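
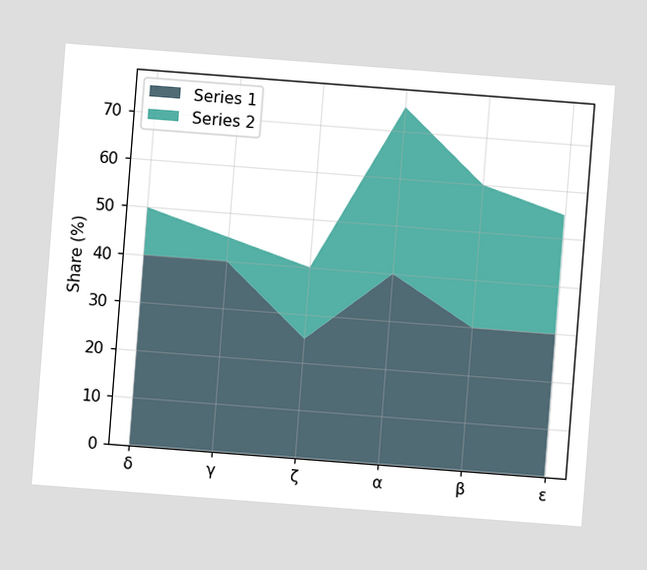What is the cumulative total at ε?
55%

The chart is tilted about 4° clockwise. The stacked total at ε reaches 55%.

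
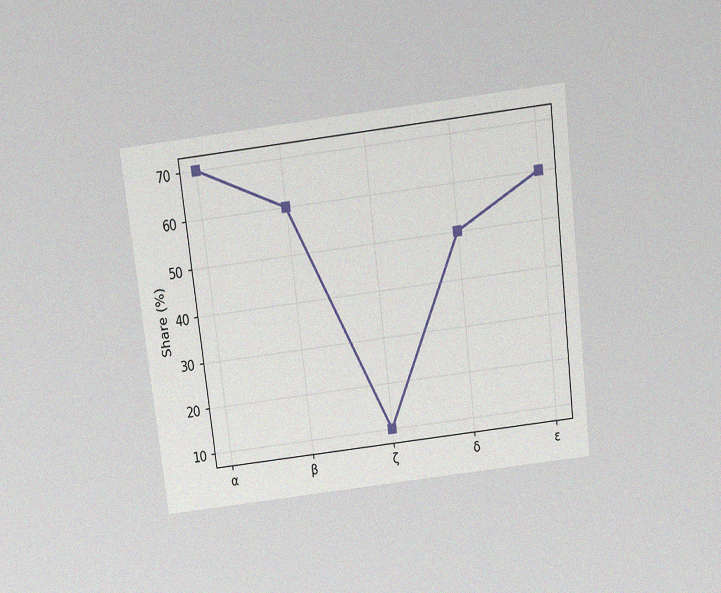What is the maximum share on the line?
The chart is tilted about 7° counter-clockwise and viewed slightly from above, with some photo noise. The highest point is at α, and reading across to the y-axis gives 70%.

70%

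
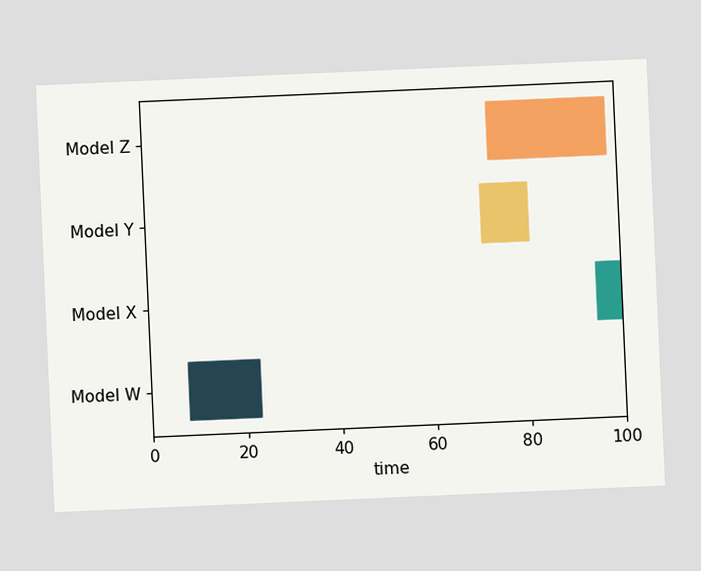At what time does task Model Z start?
73

The chart is tilted about 3° counter-clockwise. The Model Z bar begins at t=73.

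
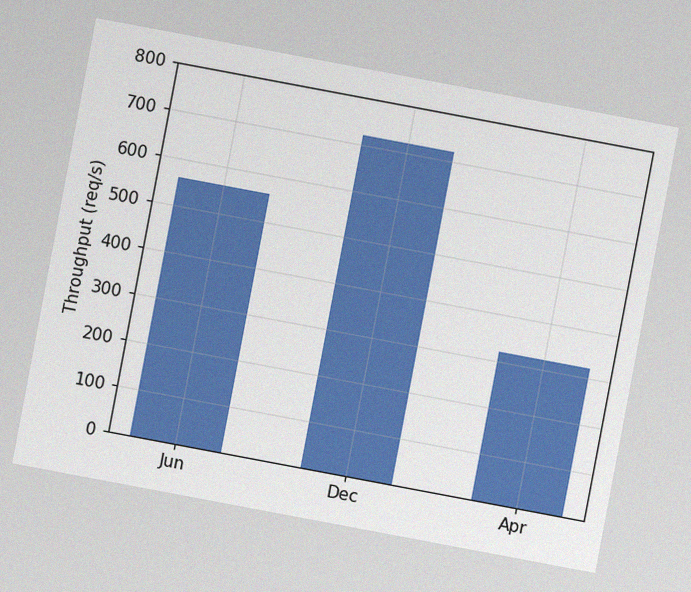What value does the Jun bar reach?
The chart is tilted about 11° clockwise, with some photo noise. Reading along the chart's y-axis, the Jun bar reaches 560req/s.

560req/s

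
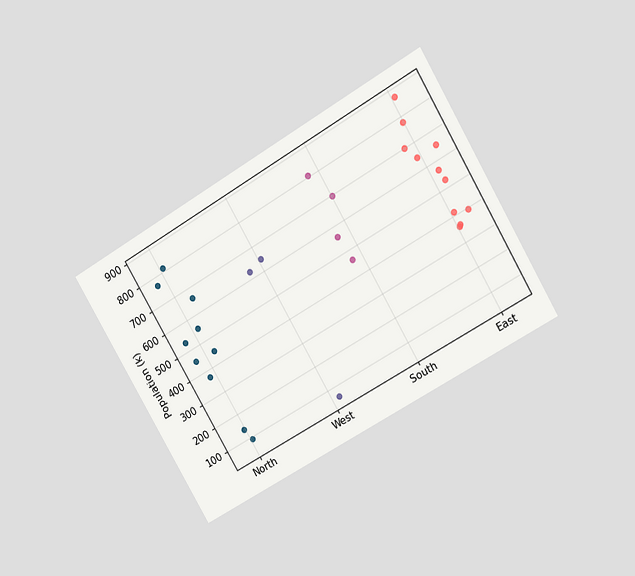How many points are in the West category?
The chart is tilted about 30° counter-clockwise and viewed at a slight angle. Counting the markers in the West column gives 3.

3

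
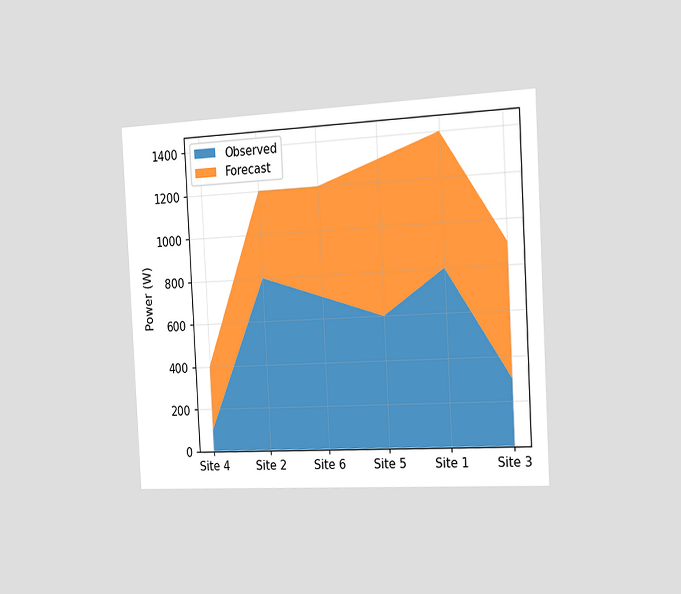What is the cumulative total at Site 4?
400W

The chart is tilted about 3° counter-clockwise and viewed slightly from the right. The stacked total at Site 4 reaches 400W.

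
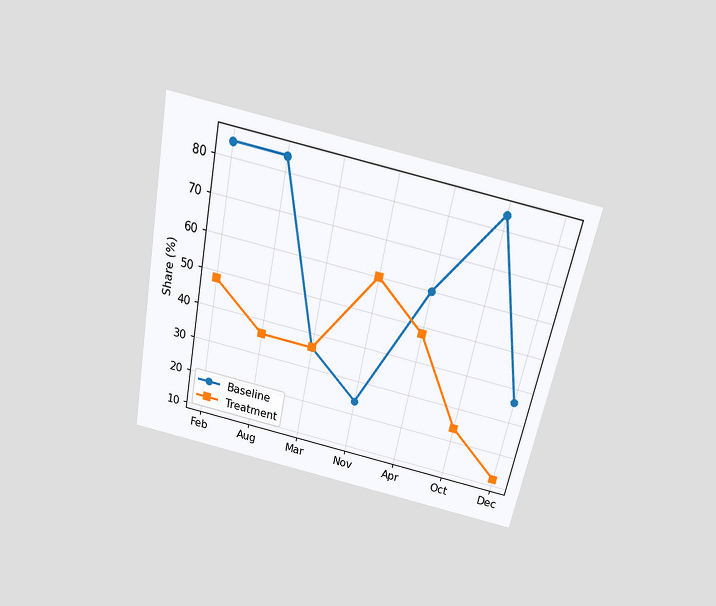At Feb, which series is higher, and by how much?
Baseline, by 36%

The chart is tilted about 12° clockwise and viewed slightly from above. At Feb, Baseline sits above the other line by 36%.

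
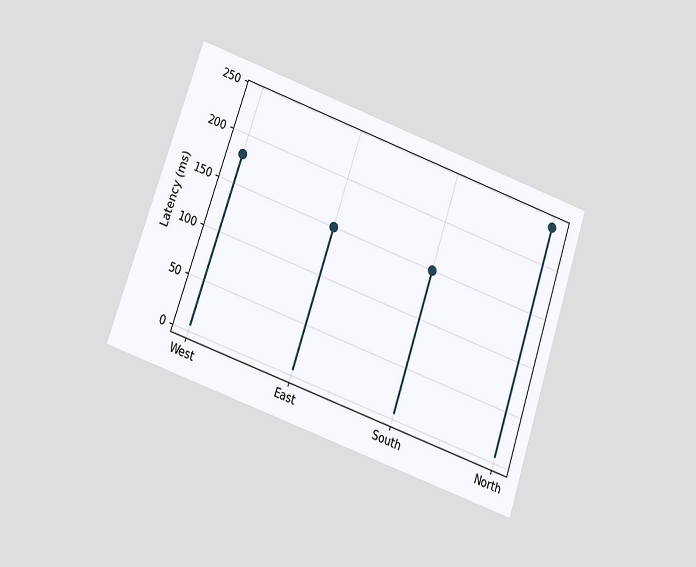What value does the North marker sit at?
The chart is tilted about 19° clockwise and viewed slightly from below. The North marker sits at 240ms.

240ms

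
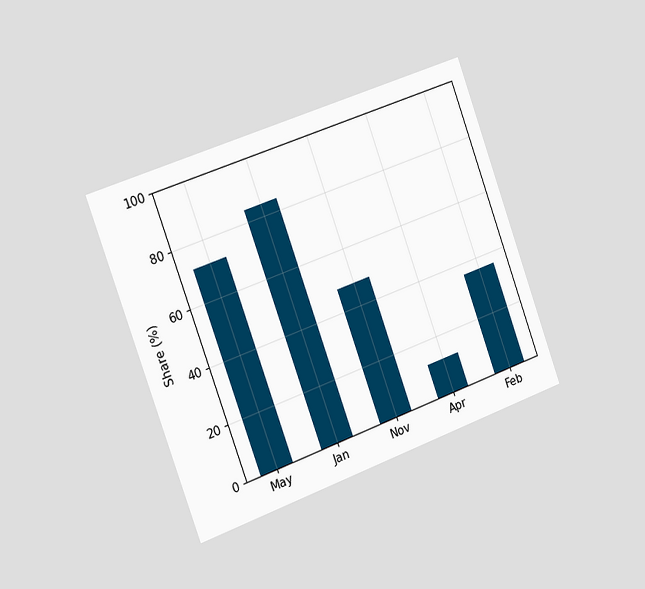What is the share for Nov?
48%

The chart is tilted about 20° counter-clockwise and viewed slightly from the left. Reading along the chart's y-axis, the Nov bar reaches 48%.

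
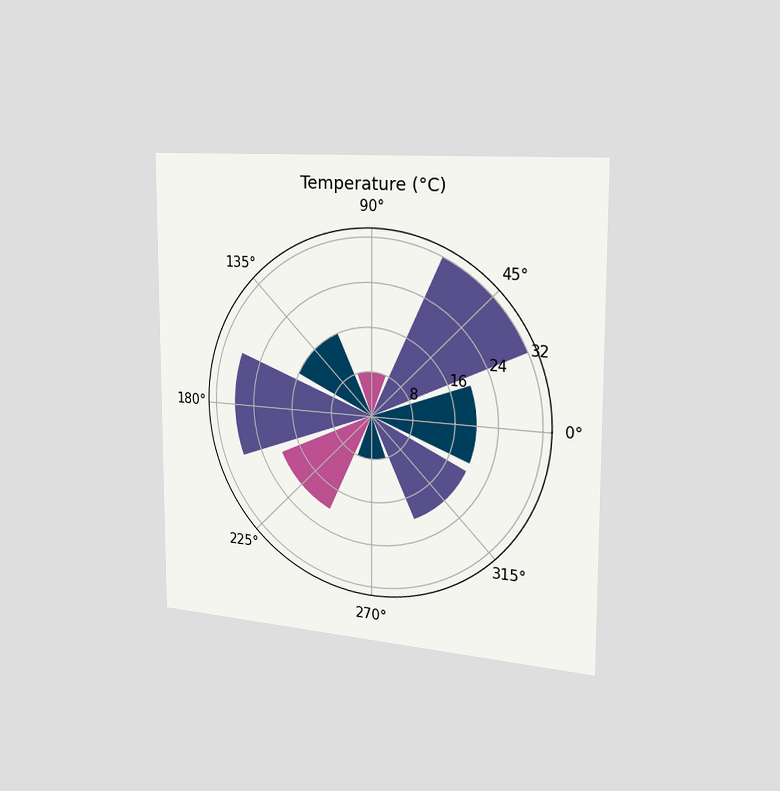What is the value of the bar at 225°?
20°C

The chart is viewed slightly from the right. The bar at 225° reaches 20°C on the radial axis.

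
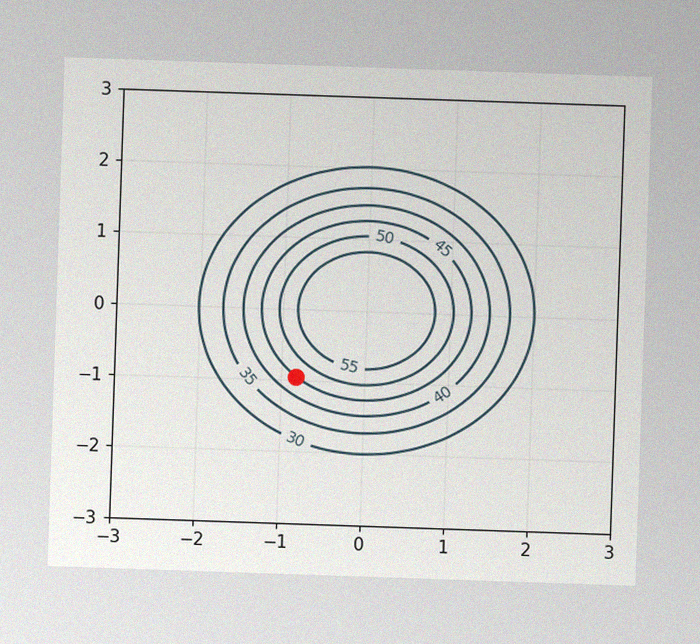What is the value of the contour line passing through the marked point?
The image has some photo noise and uneven lighting. The marked point sits on the contour labelled 45.

45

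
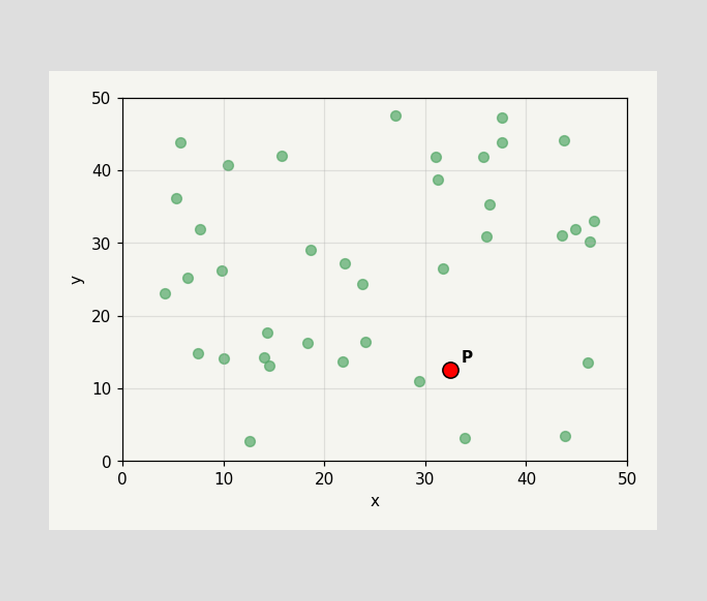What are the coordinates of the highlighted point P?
(32.5, 12.5)

Following the gridlines from P to each axis, P sits at (32.5, 12.5).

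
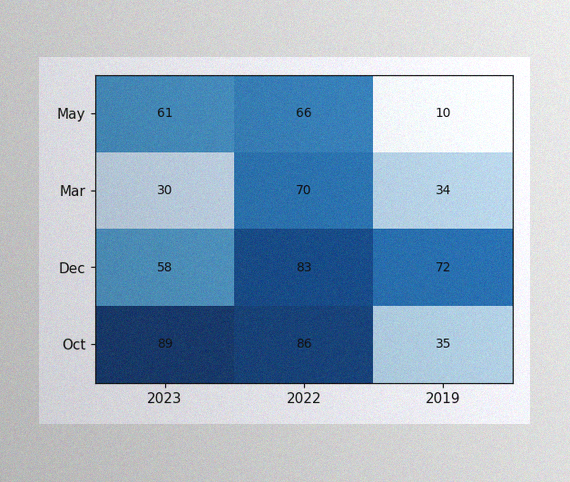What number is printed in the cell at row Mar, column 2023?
30

The image has some photo noise and uneven lighting. The (Mar, 2023) cell reads 30.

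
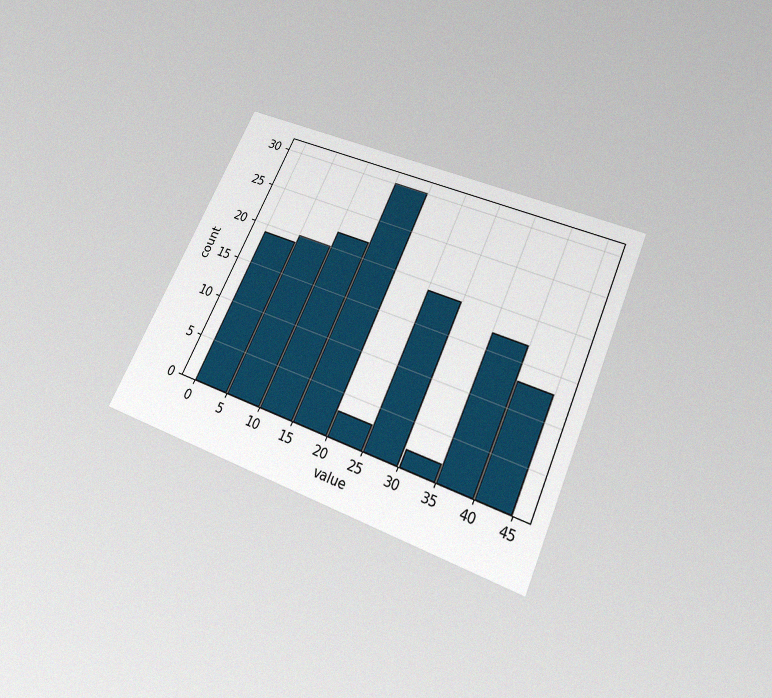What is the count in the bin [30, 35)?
The chart is tilted about 24° clockwise and viewed slightly from below, with some photo noise. The [30, 35) bin has height 2.

2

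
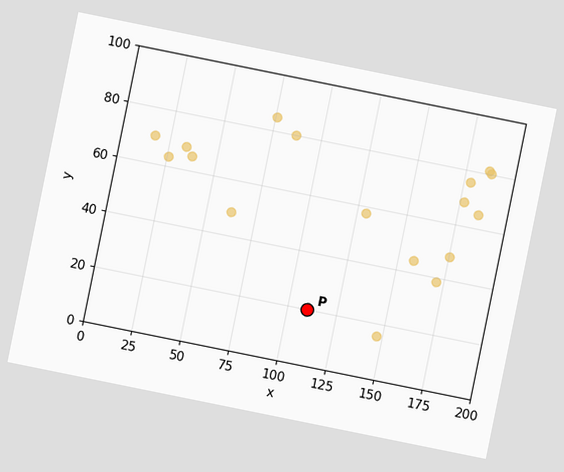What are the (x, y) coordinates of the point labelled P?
(110, 20)

The chart is tilted about 11° clockwise. Following the gridlines from P to each axis, P sits at (110, 20).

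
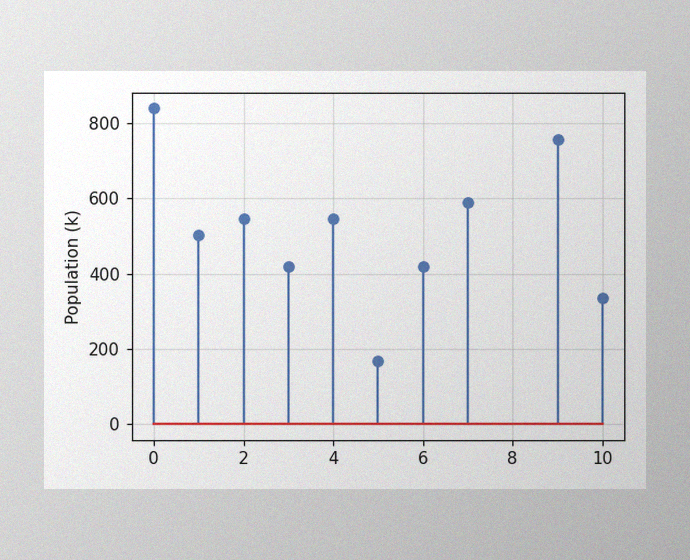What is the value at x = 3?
The image has some photo noise and uneven lighting. The stem at x=3 reaches 420k.

420k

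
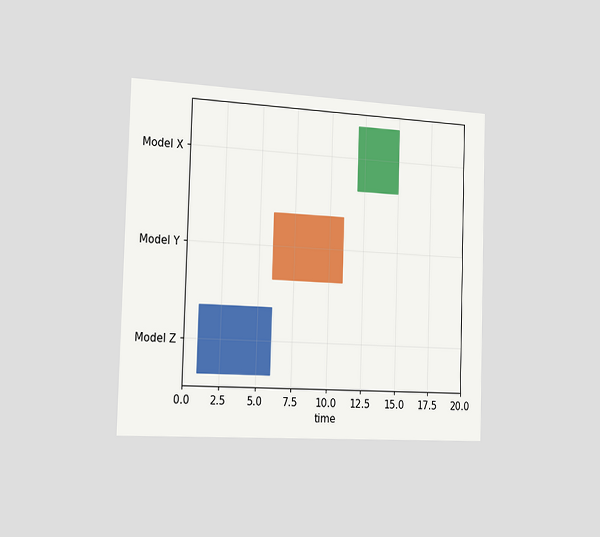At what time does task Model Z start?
The chart is viewed slightly from the left. The Model Z bar begins at t=1.

1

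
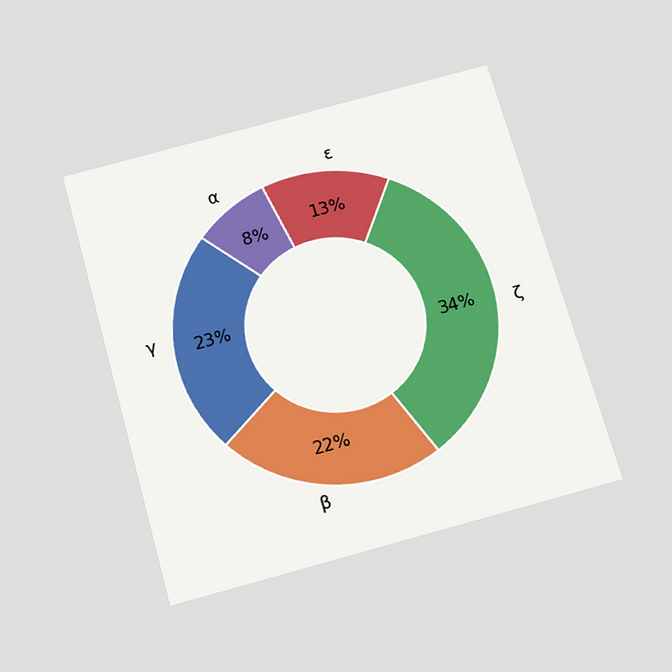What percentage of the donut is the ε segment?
13%

The chart is tilted about 16° counter-clockwise and viewed slightly from below. The ε segment takes up 13% of the ring.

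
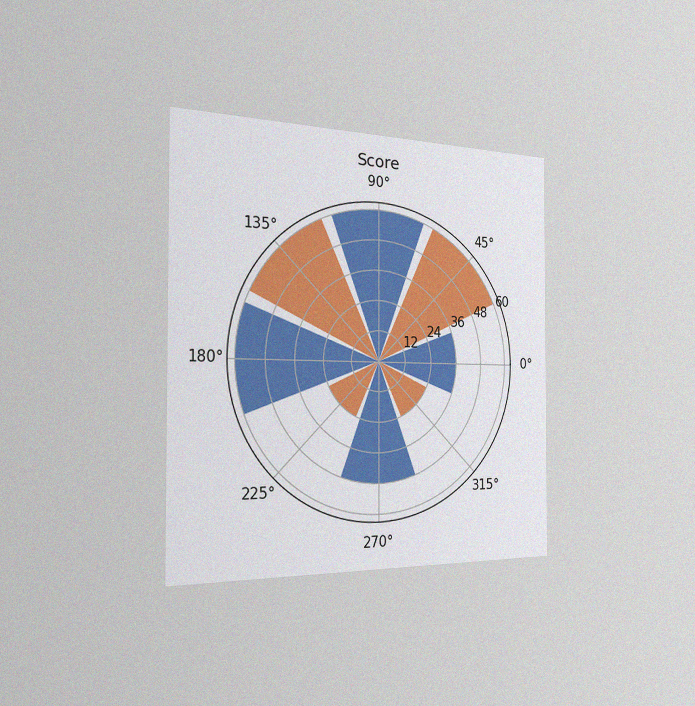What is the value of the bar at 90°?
The chart is viewed slightly from the left, with some photo noise. The bar at 90° reaches 60 on the radial axis.

60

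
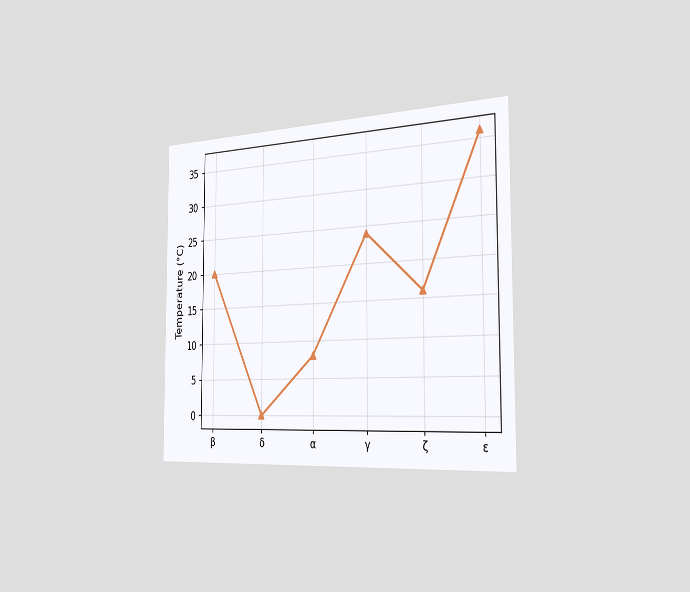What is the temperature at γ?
The chart is viewed slightly from the right. At γ, the line is at 24°C.

24°C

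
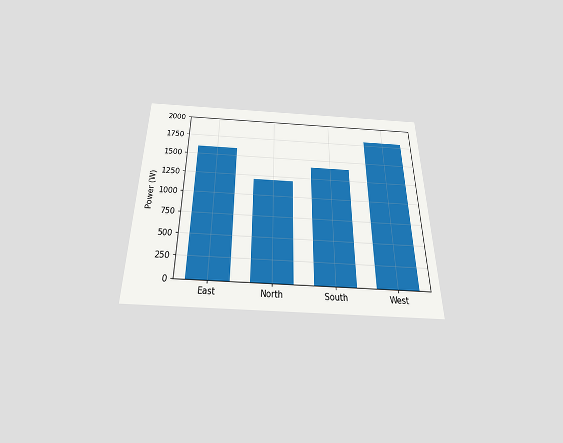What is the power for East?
The chart is viewed slightly from below. Reading along the chart's y-axis, the East bar reaches 1600W.

1600W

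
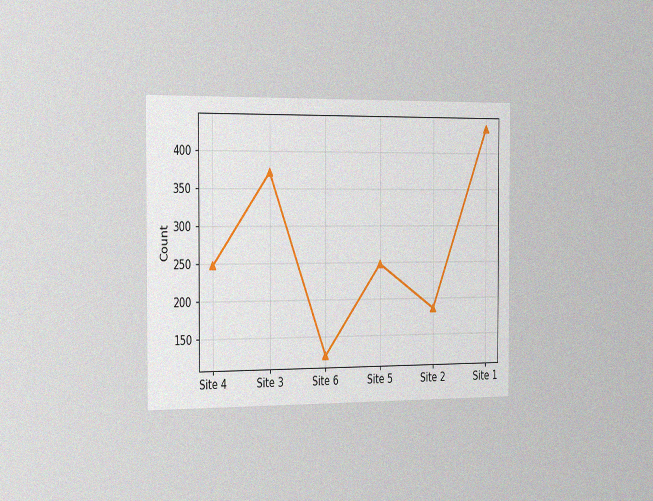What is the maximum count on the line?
The chart is viewed slightly from the left, with some photo noise. The highest point is at Site 1, and reading across to the y-axis gives 434.

434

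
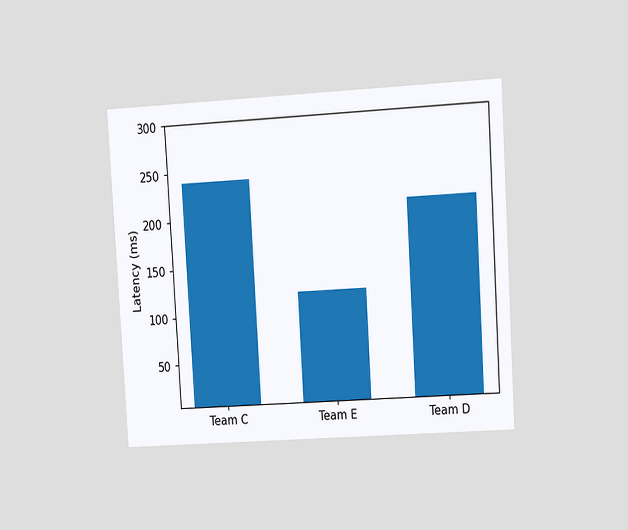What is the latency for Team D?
The chart is tilted about 3° counter-clockwise and viewed at a slight angle. Reading along the chart's y-axis, the Team D bar reaches 210ms.

210ms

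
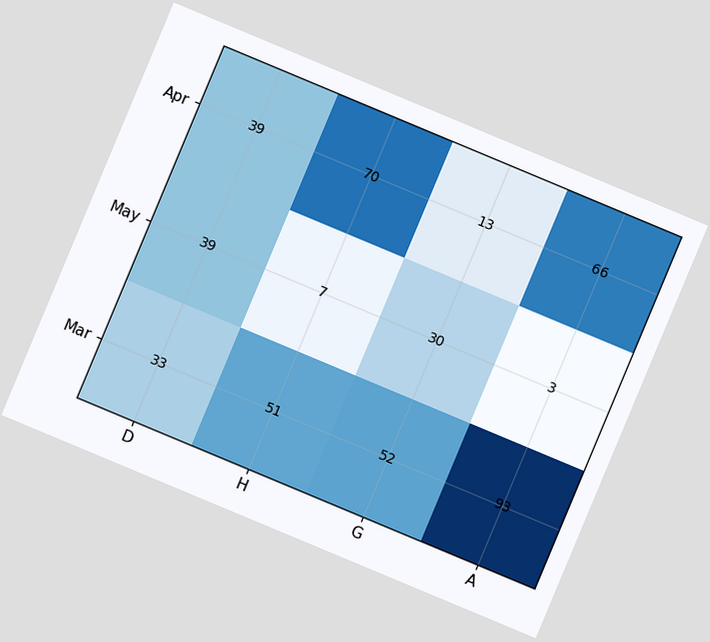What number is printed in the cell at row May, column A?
3

The chart is tilted about 23° clockwise. The (May, A) cell reads 3.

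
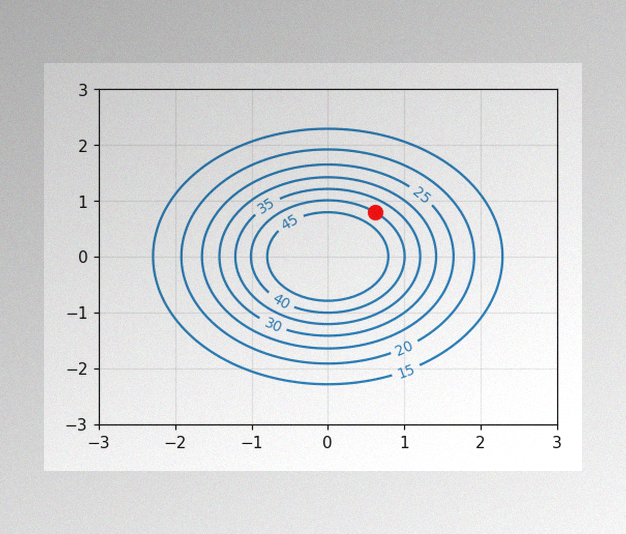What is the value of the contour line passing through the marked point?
The image has some photo noise and uneven lighting. The marked point sits on the contour labelled 40.

40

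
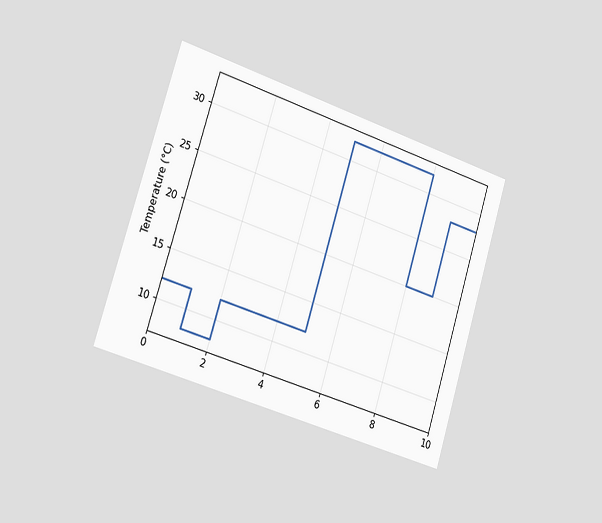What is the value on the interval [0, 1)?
The chart is tilted about 17° clockwise and viewed slightly from the left. On [0, 1) the step sits at 12°C.

12°C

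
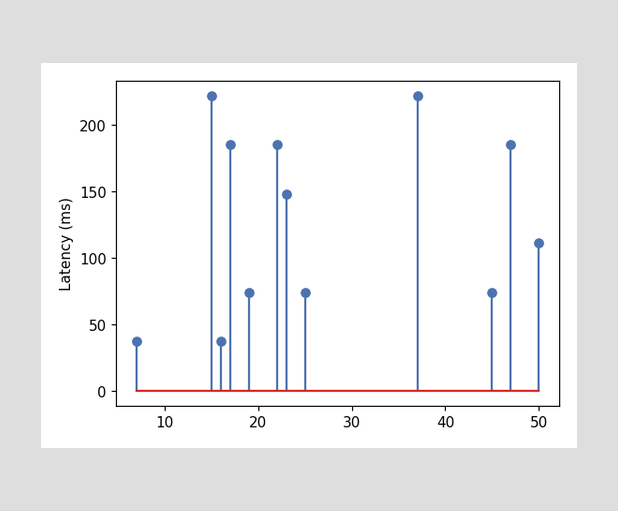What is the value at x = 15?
The stem at x=15 reaches 222ms.

222ms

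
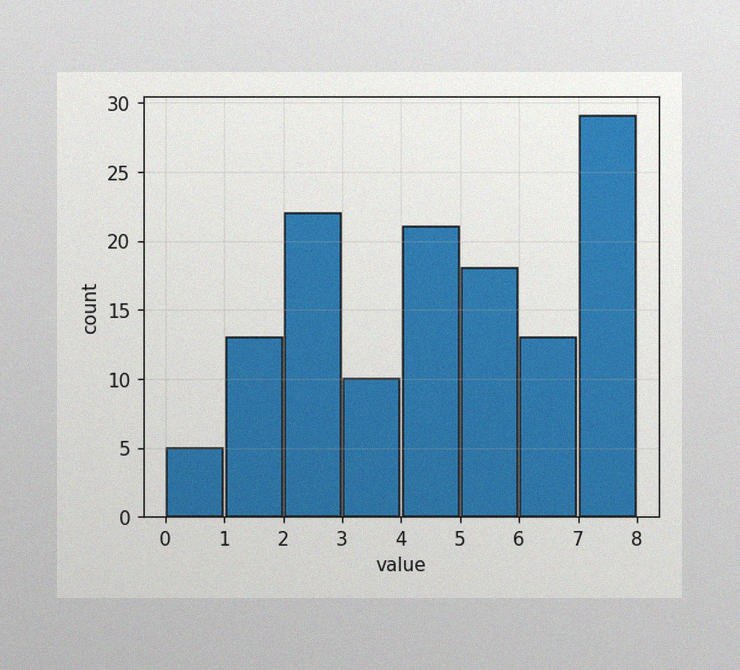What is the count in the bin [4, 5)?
21

The image has some photo noise and uneven lighting. The [4, 5) bin has height 21.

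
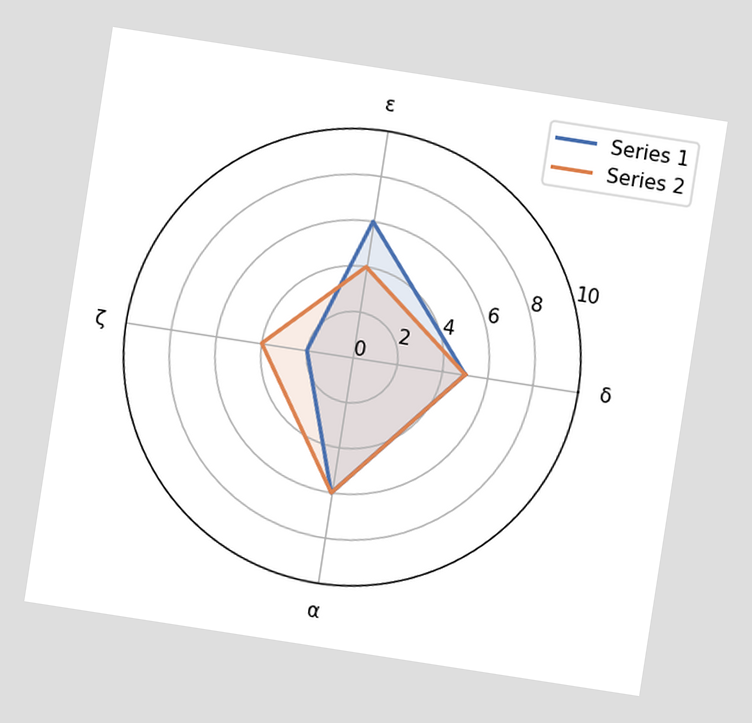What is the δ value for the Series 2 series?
5

The chart is tilted about 9° clockwise. On the δ axis, Series 2 reaches 5.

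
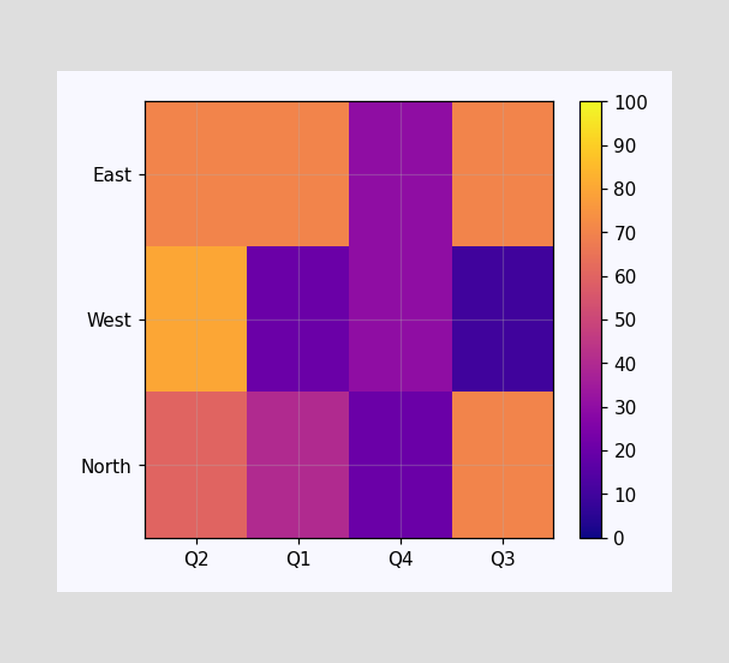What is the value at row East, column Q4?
Matching cell (East, Q4) against the colorbar gives 30.

30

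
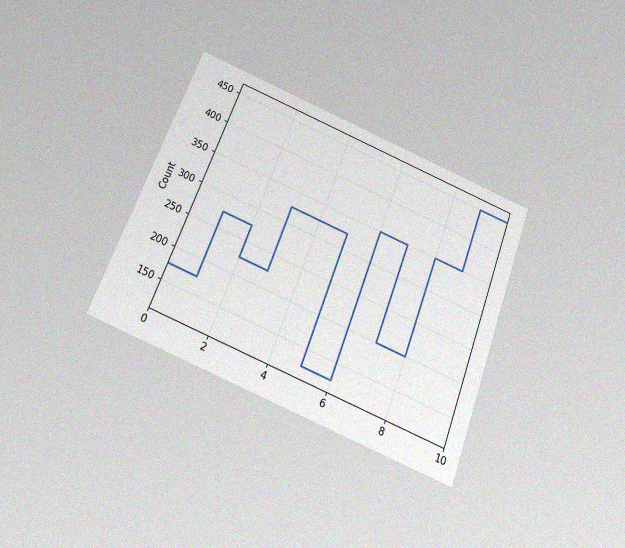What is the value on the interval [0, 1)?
The chart is tilted about 21° clockwise and viewed slightly from below, with some photo noise. On [0, 1) the step sits at 175.

175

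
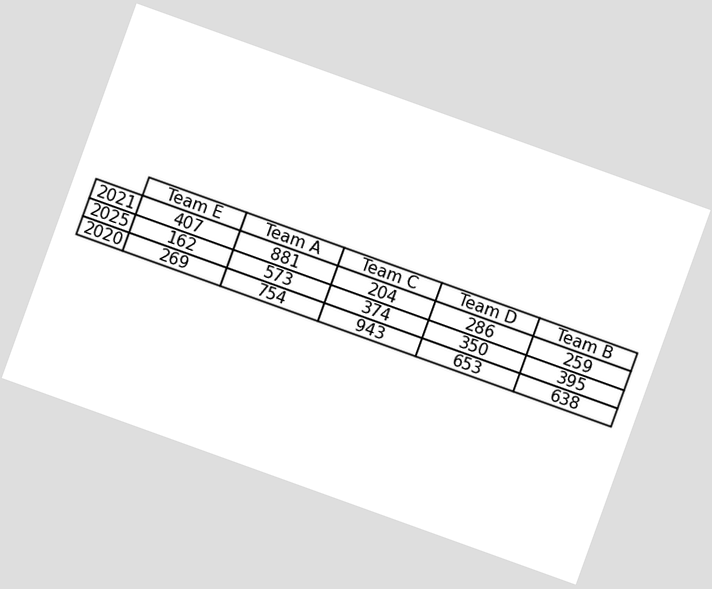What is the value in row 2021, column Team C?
The chart is tilted about 20° clockwise. The (2021, Team C) cell reads 204.

204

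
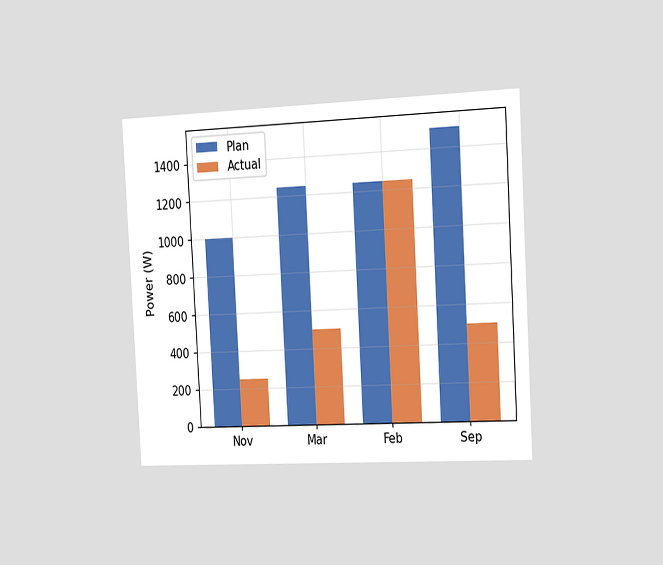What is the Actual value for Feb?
1250W

The chart is tilted about 3° counter-clockwise and viewed slightly from the right. The Actual bar at Feb reaches 1250W on the y-axis.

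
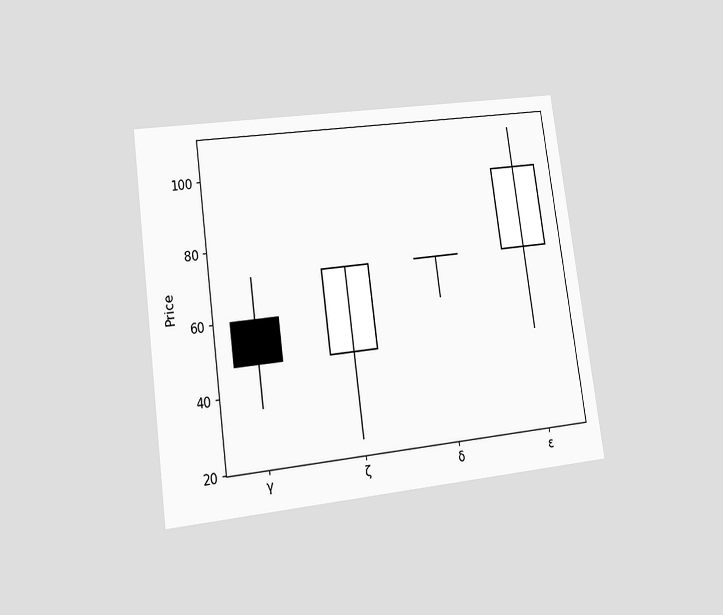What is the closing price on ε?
The chart is tilted about 8° counter-clockwise and viewed at a slight angle. The ε candle closes at 96.

96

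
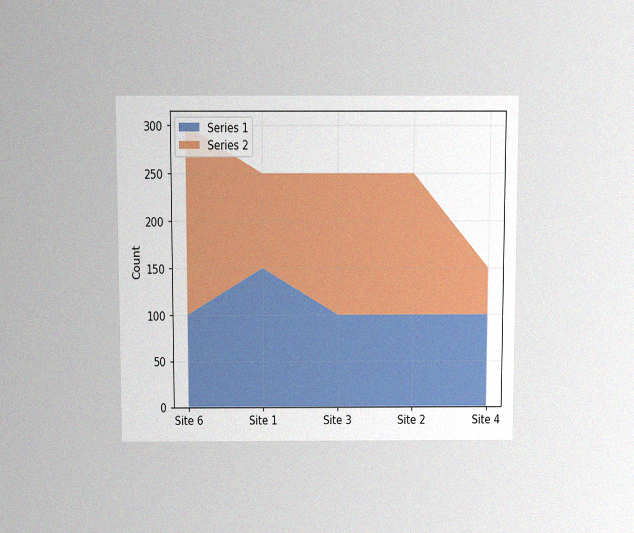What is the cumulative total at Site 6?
300

The chart is viewed slightly from above, with some photo noise. The stacked total at Site 6 reaches 300.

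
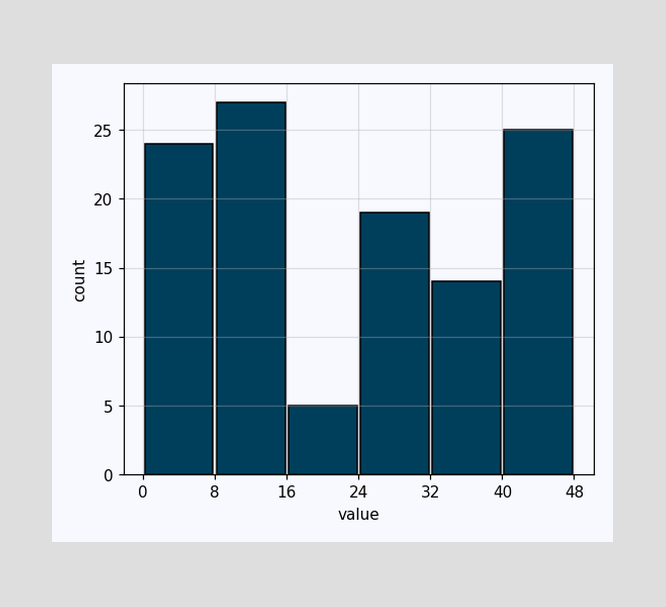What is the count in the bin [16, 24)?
The [16, 24) bin has height 5.

5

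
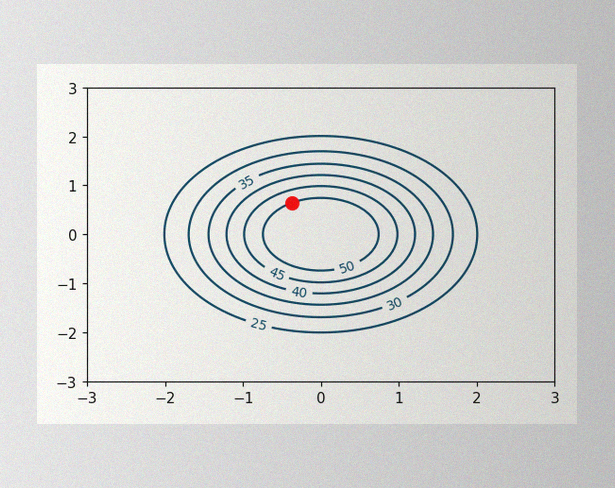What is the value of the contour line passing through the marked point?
The image has some photo noise and uneven lighting. The marked point sits on the contour labelled 50.

50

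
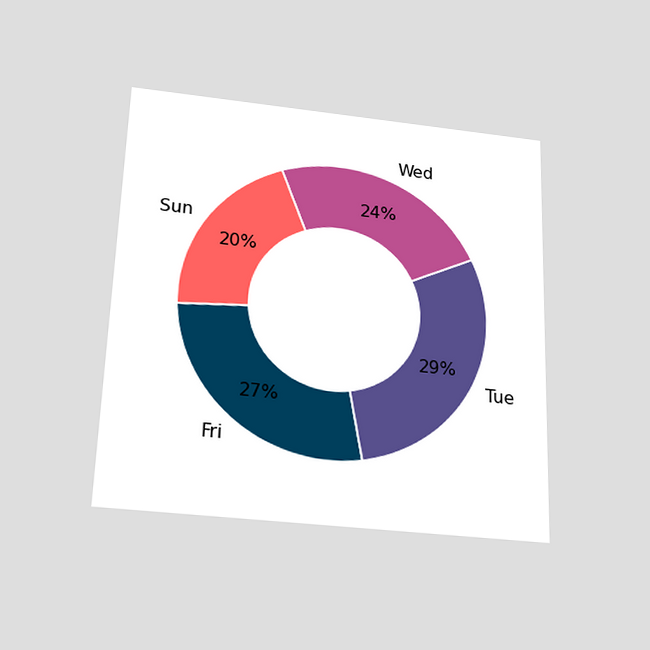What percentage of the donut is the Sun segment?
The chart is viewed slightly from below. The Sun segment takes up 20% of the ring.

20%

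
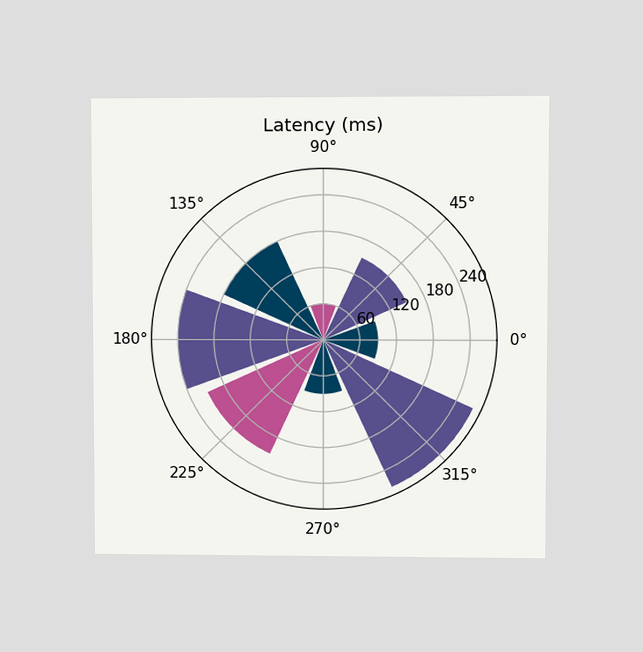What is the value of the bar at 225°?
210ms

The chart is viewed at a slight angle. The bar at 225° reaches 210ms on the radial axis.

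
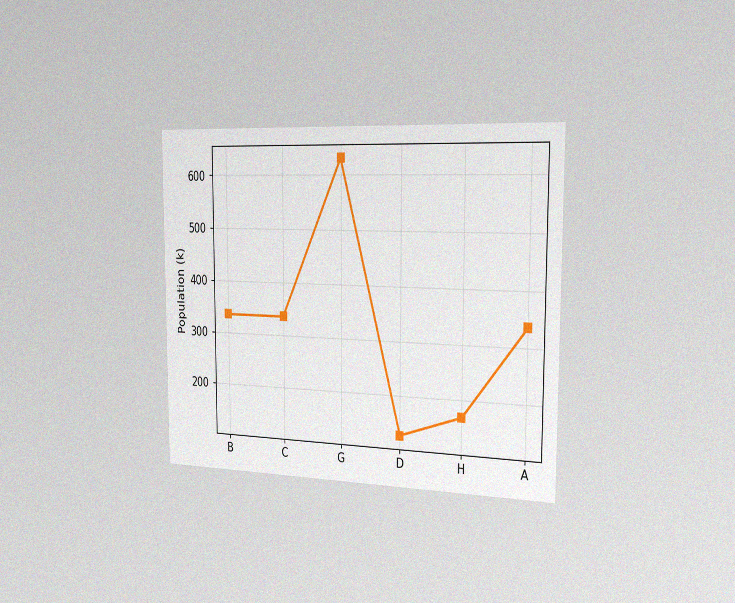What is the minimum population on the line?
The chart is viewed slightly from the right, with some photo noise. The lowest point is at D, and reading across to the y-axis gives 126k.

126k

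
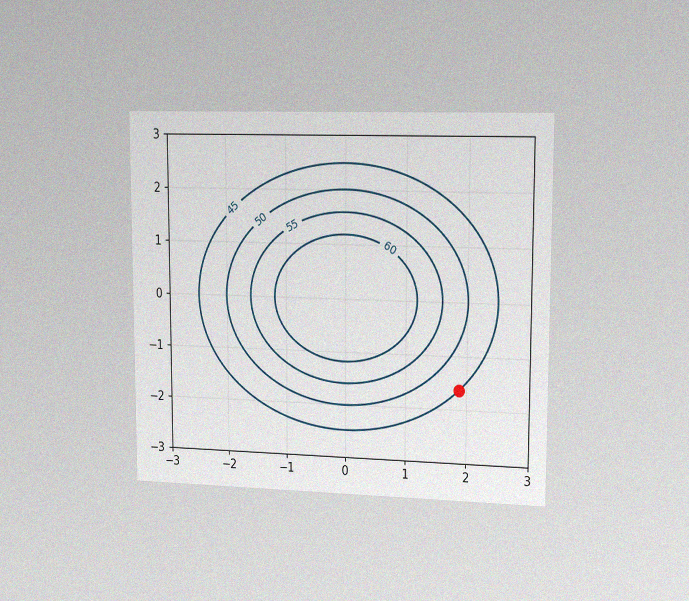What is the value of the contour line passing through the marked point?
The chart is viewed slightly from the right, with some photo noise. The marked point sits on the contour labelled 45.

45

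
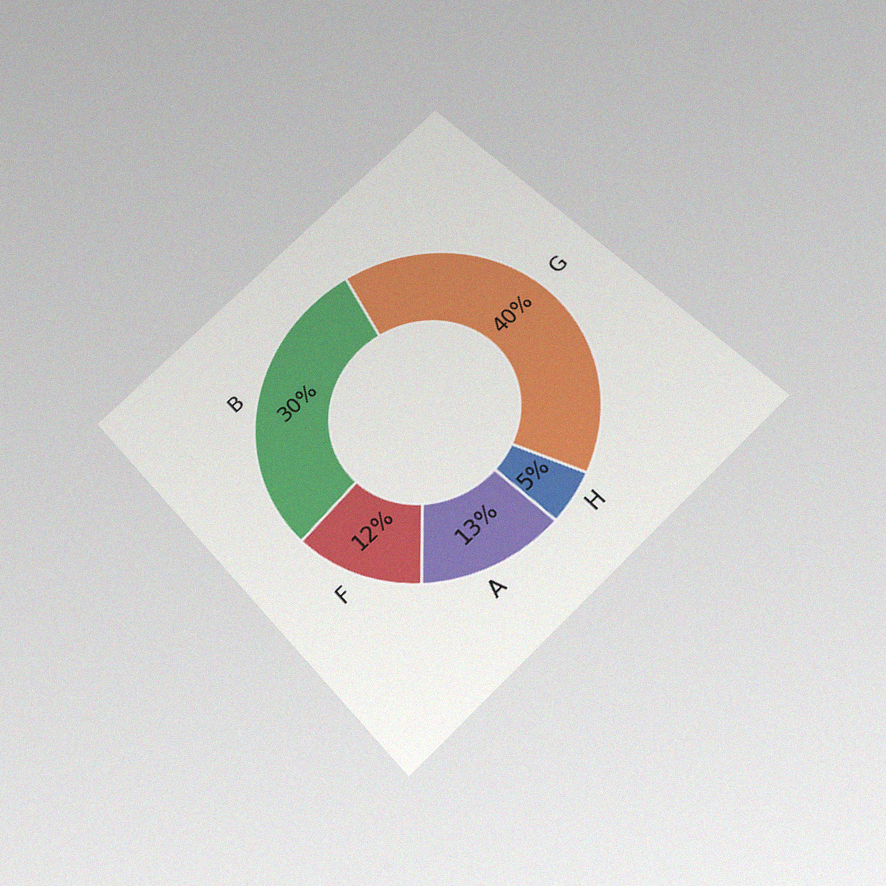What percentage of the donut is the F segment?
12%

The chart is tilted about 43° counter-clockwise and viewed slightly from below, with some photo noise. The F segment takes up 12% of the ring.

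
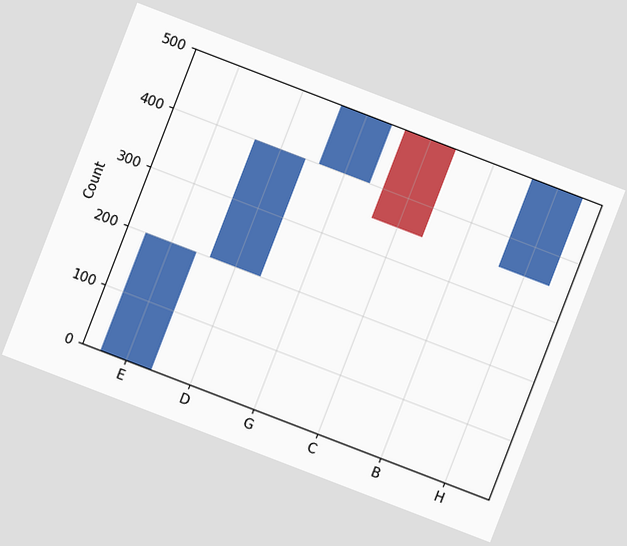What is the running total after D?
The chart is tilted about 21° clockwise. After D the running total reaches 400.

400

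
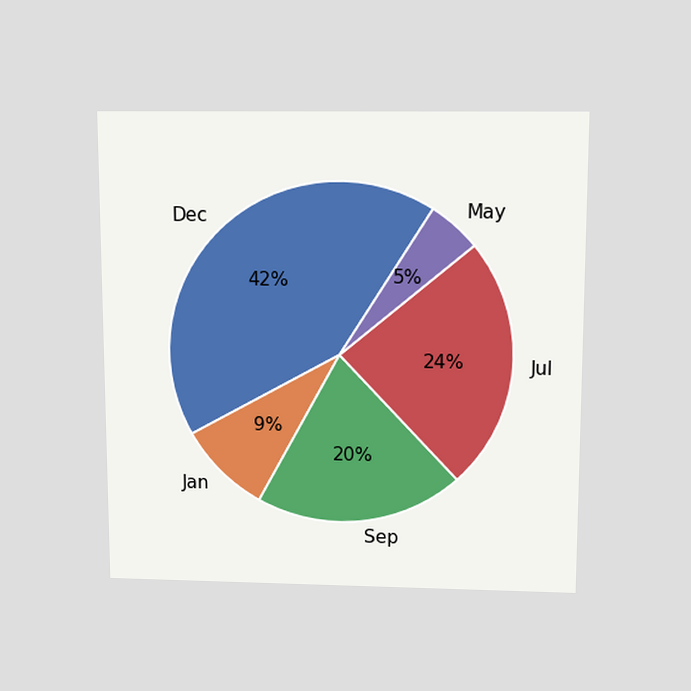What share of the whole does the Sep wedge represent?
The chart is viewed slightly from above. The Sep slice takes up 20% of the pie.

20%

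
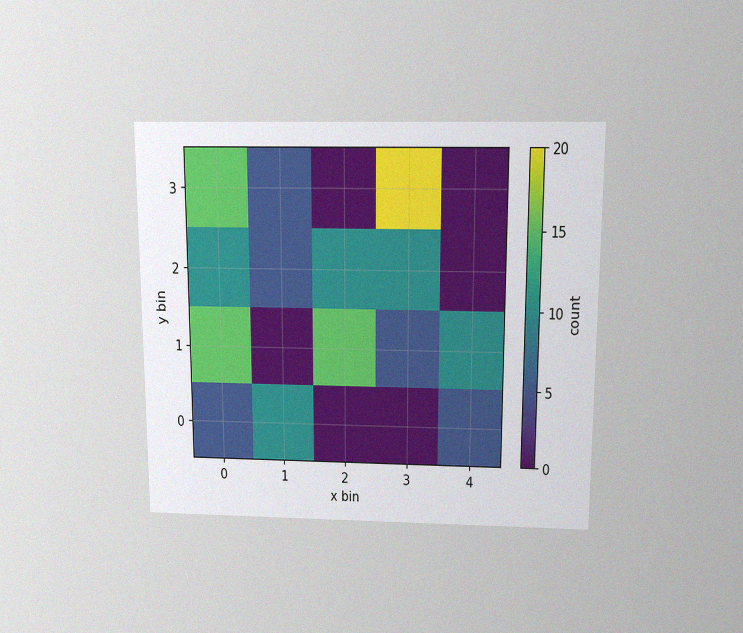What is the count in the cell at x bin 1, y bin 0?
The chart is viewed slightly from above, with some photo noise. Matching the cell (1, 0) against the colorbar gives 10.

10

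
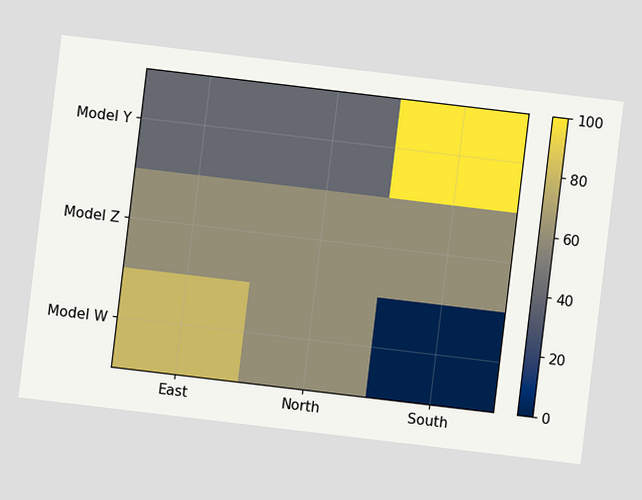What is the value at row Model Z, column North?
The chart is tilted about 7° clockwise. Matching cell (Model Z, North) against the colorbar gives 60.

60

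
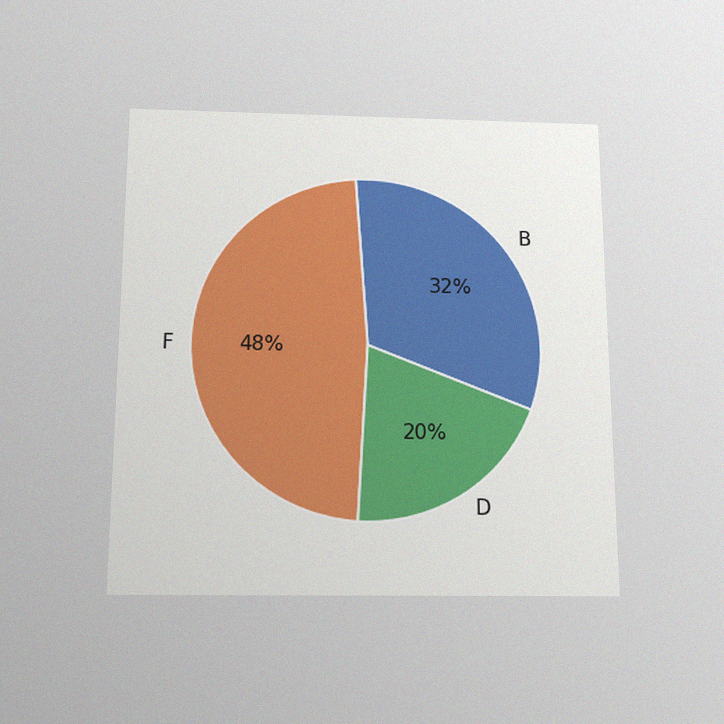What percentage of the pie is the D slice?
The chart is viewed slightly from below, with some photo noise. The D slice takes up 20% of the pie.

20%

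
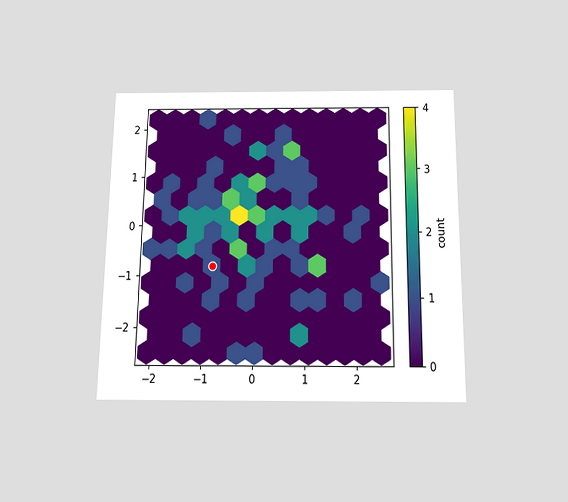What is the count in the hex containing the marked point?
The chart is viewed slightly from below. The marked hex reads 1 on the colorbar.

1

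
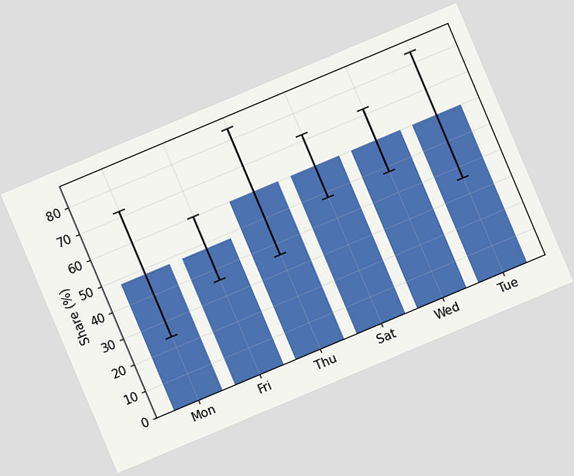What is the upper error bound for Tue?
The chart is tilted about 23° counter-clockwise. The Tue bar's upper whisker reaches 84%.

84%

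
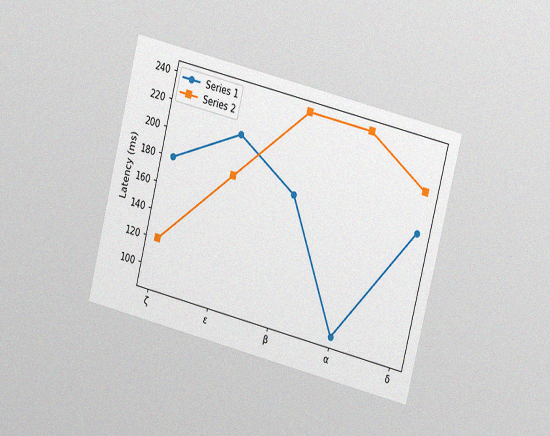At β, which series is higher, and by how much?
Series 2, by 60ms

The chart is tilted about 14° clockwise and viewed slightly from the right, with some photo noise. At β, Series 2 sits above the other line by 60ms.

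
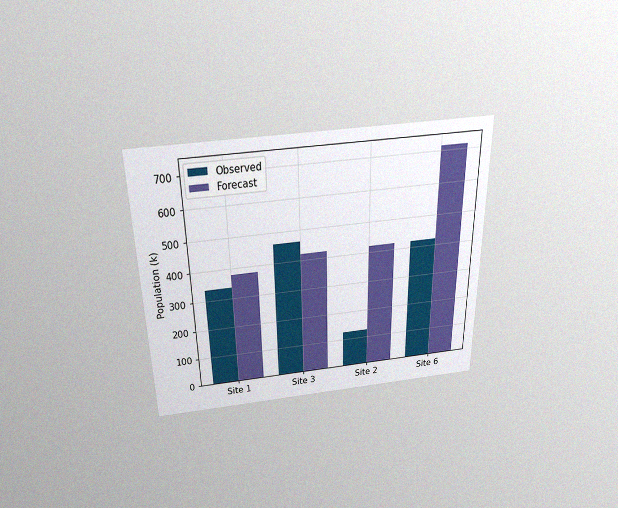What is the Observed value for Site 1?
336k

The chart is viewed slightly from above, with some photo noise. The Observed bar at Site 1 reaches 336k on the y-axis.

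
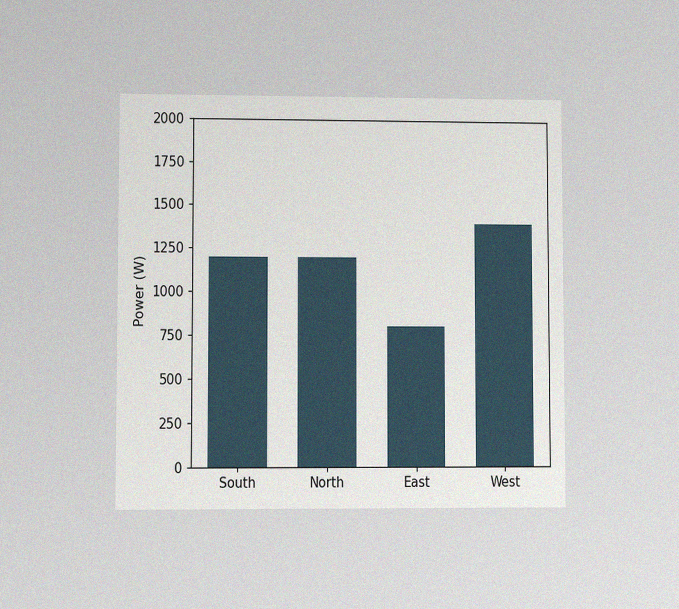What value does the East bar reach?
800W

The chart is viewed at a slight angle, with some photo noise. Reading along the chart's y-axis, the East bar reaches 800W.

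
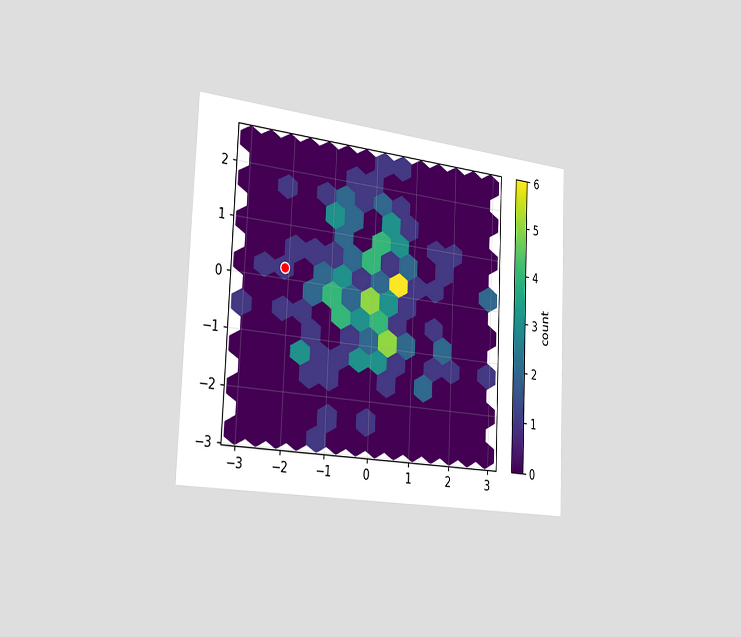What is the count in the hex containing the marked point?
1

The chart is tilted about 2° clockwise and viewed slightly from the left. The marked hex reads 1 on the colorbar.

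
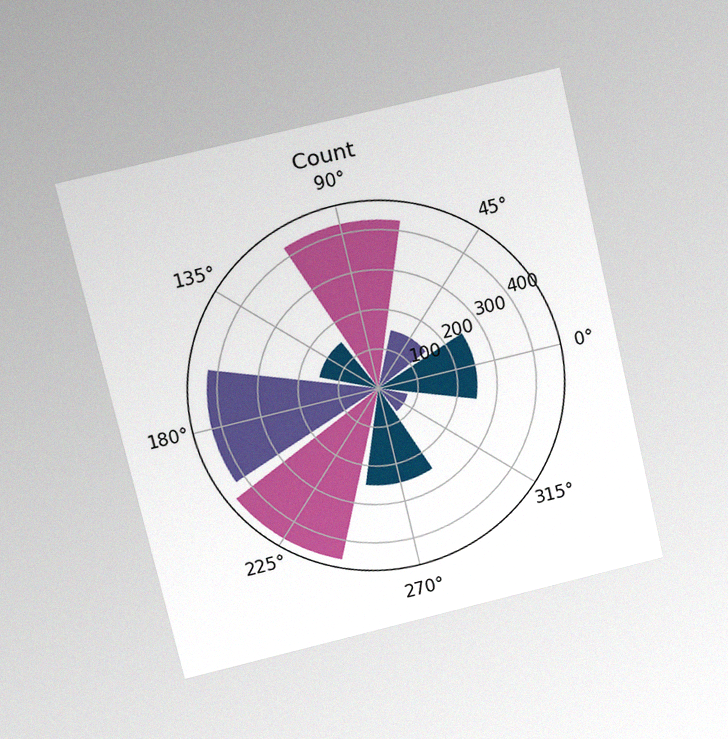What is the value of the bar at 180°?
The chart is tilted about 13° counter-clockwise and viewed at a slight angle, with some photo noise. The bar at 180° reaches 425 on the radial axis.

425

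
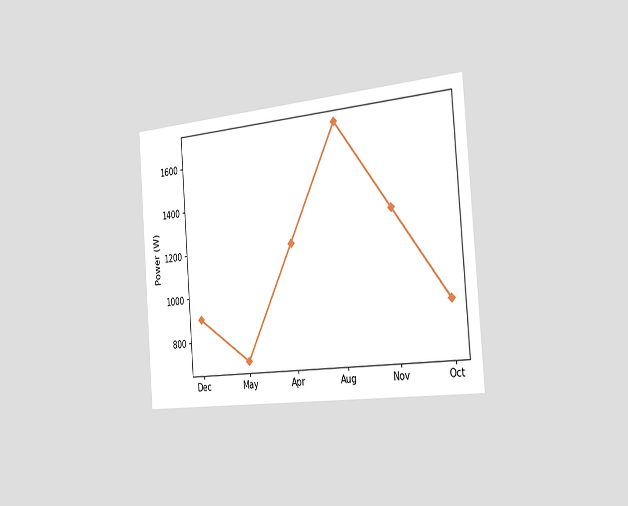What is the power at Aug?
The chart is tilted about 4° counter-clockwise and viewed slightly from the right. At Aug, the line is at 1700W.

1700W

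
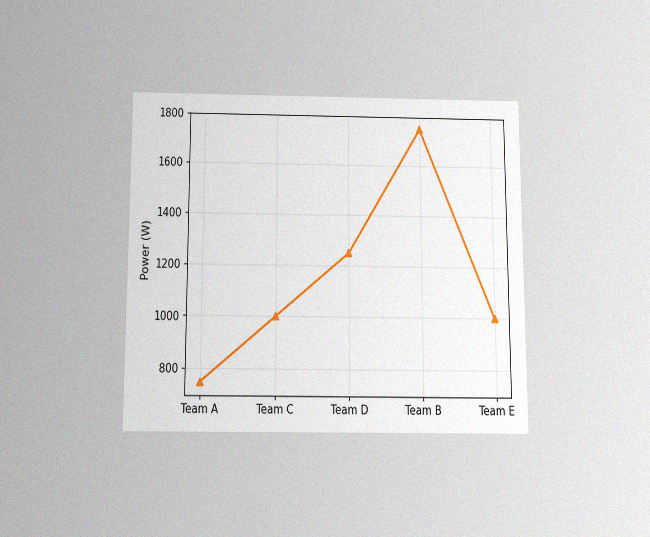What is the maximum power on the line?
The chart is viewed slightly from below, with some photo noise. The highest point is at Team B, and reading across to the y-axis gives 1750W.

1750W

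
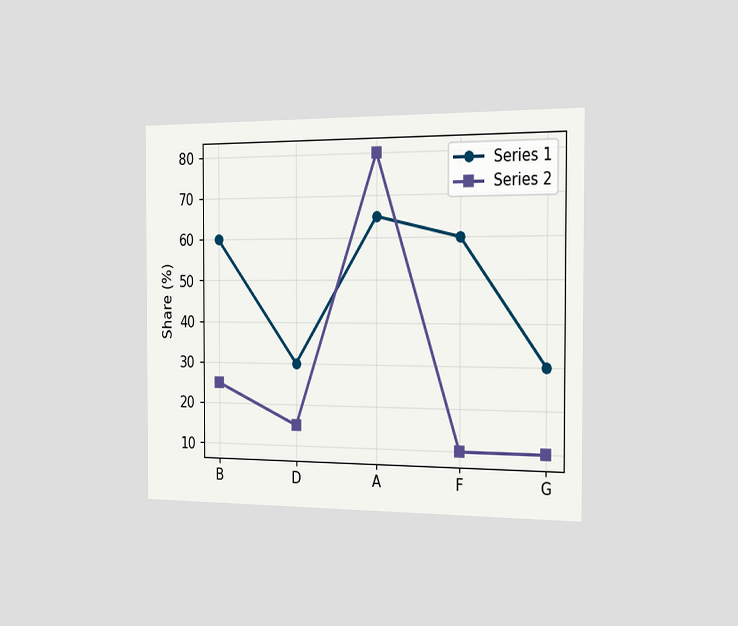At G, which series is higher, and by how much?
The chart is viewed slightly from the right. At G, Series 1 sits above the other line by 20%.

Series 1, by 20%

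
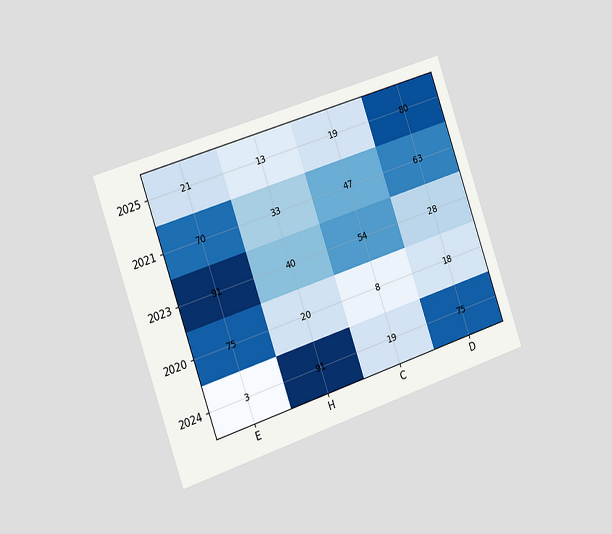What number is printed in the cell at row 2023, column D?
28

The chart is tilted about 19° counter-clockwise and viewed slightly from the left. The (2023, D) cell reads 28.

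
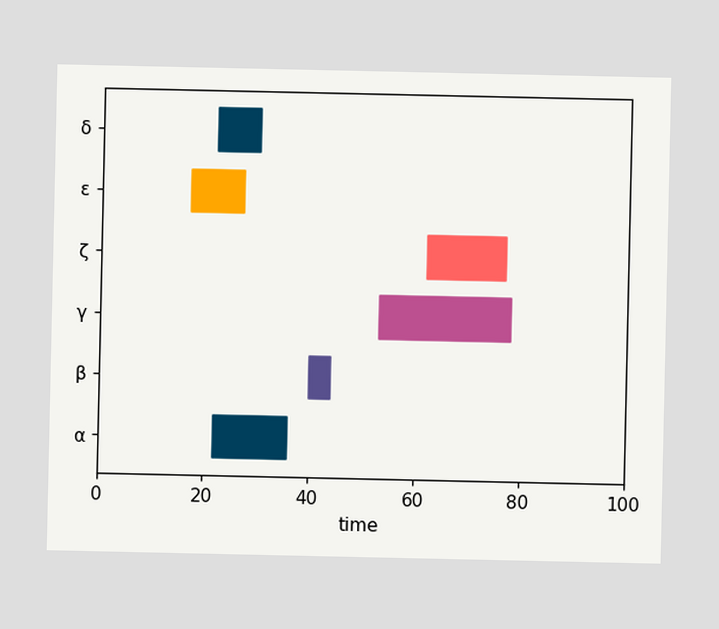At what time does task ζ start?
62

The ζ bar begins at t=62.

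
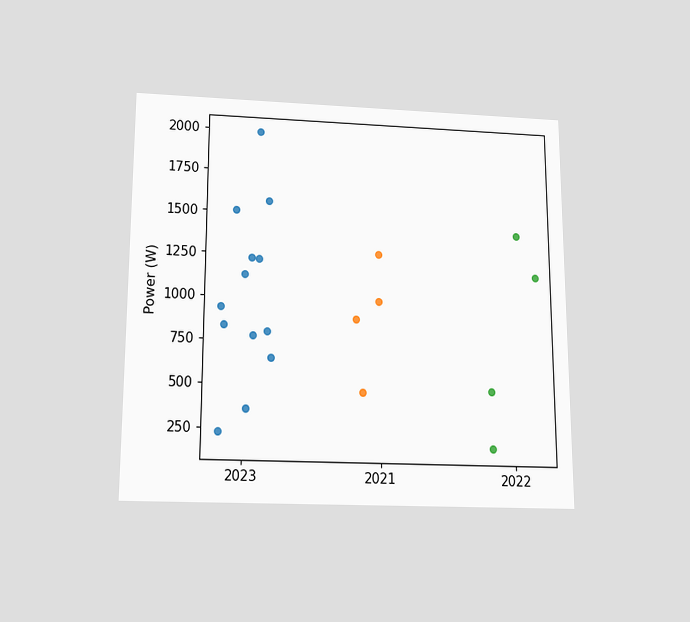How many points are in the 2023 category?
13

The chart is viewed slightly from below. Counting the markers in the 2023 column gives 13.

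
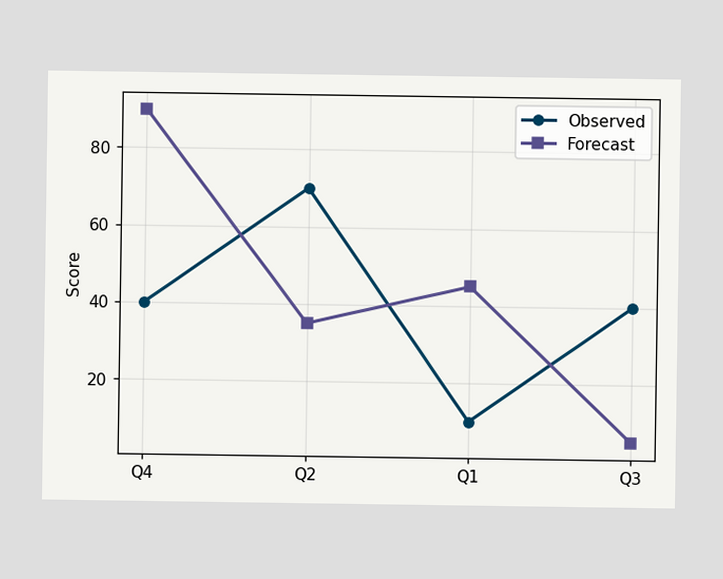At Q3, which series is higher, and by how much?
Observed, by 35

At Q3, Observed sits above the other line by 35.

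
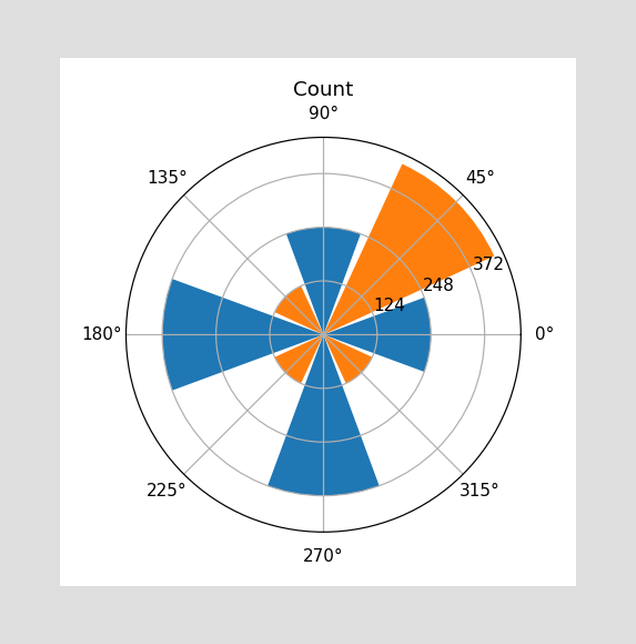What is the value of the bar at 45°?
434

The bar at 45° reaches 434 on the radial axis.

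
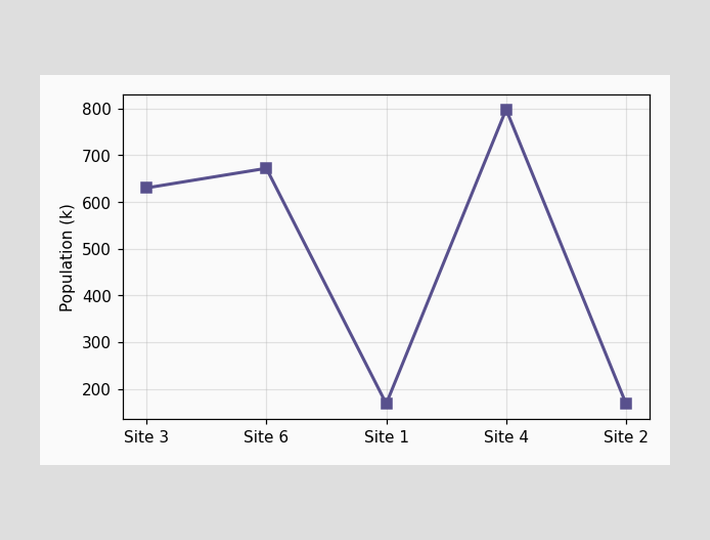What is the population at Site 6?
At Site 6, the line is at 672k.

672k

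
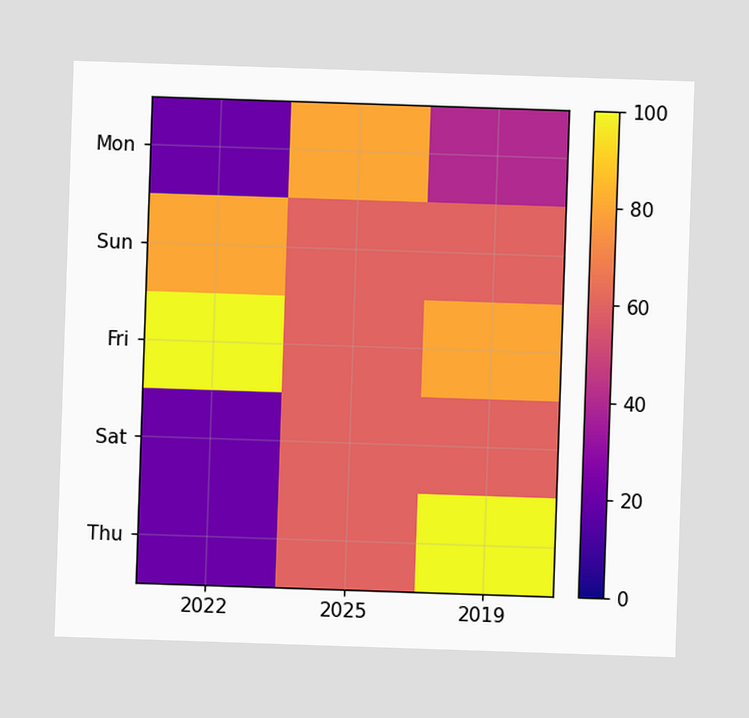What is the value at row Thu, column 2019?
Matching cell (Thu, 2019) against the colorbar gives 100.

100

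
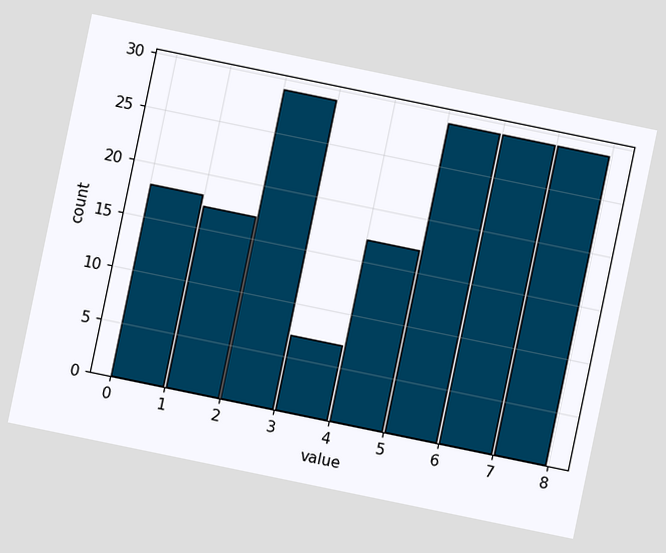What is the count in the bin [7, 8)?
29

The chart is tilted about 12° clockwise. The [7, 8) bin has height 29.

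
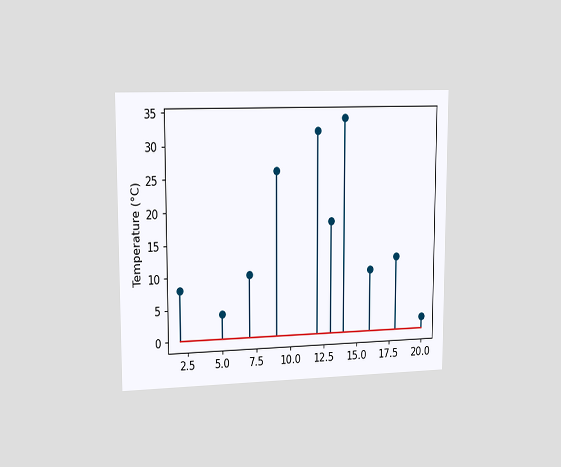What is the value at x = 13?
18°C

The chart is viewed slightly from the left. The stem at x=13 reaches 18°C.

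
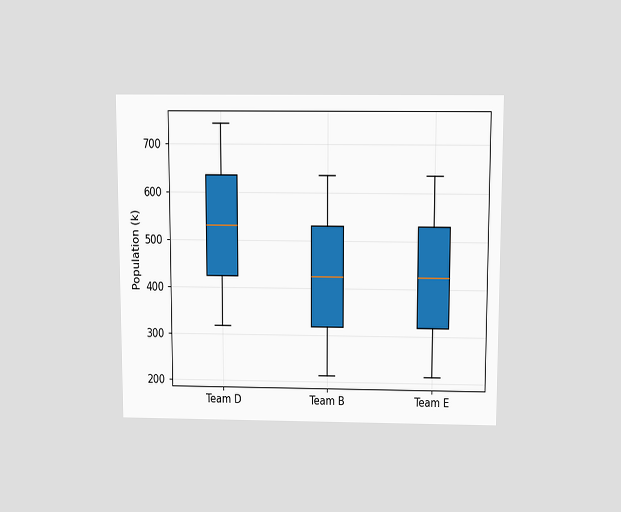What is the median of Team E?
424k

The chart is viewed slightly from above. The median line in the Team E box sits at 424k.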